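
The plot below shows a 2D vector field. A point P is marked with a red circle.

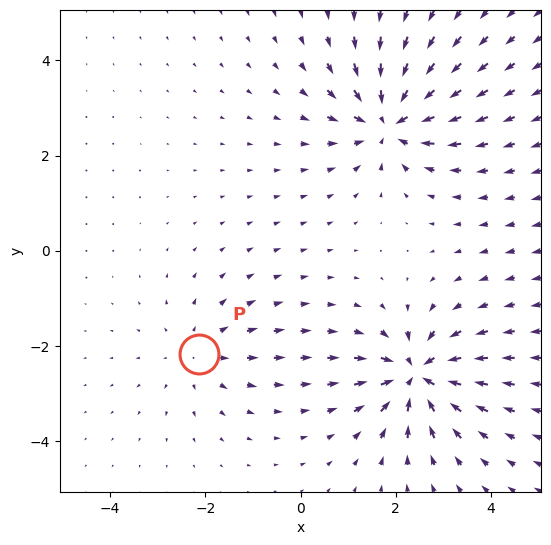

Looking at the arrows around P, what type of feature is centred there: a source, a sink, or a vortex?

source

At P (-2.1, -2.2) the arrows spread outward. Divergence about +3, curl ≈0 — positive divergence with near-zero curl is a source.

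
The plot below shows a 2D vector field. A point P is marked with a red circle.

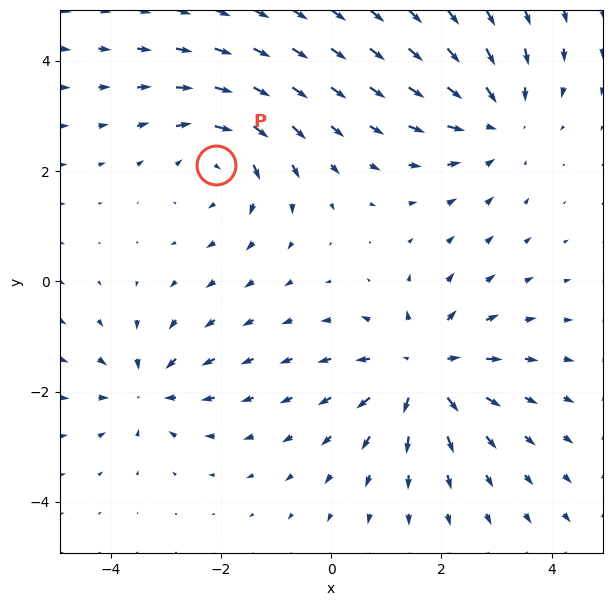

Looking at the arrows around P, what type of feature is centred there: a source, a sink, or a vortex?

vortex

At P (-2.1, 2.1) the arrows circulate clockwise. Divergence ≈0, curl about -4 — near-zero divergence with nonzero curl is a vortex.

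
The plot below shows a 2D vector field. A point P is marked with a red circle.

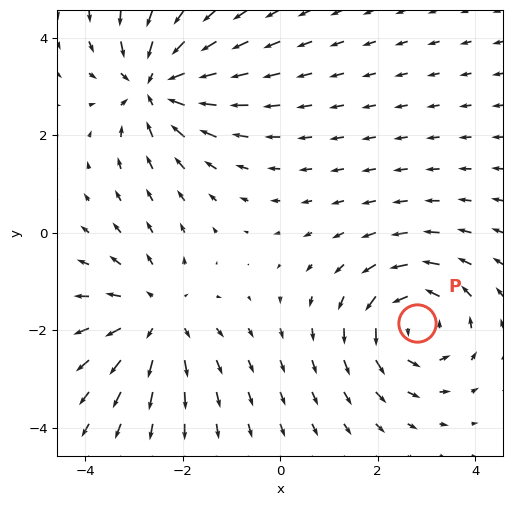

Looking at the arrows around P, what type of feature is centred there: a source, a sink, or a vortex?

At P (2.8, -1.9) the arrows circulate counterclockwise. Divergence ≈0, curl about +3 — near-zero divergence with nonzero curl is a vortex.

vortex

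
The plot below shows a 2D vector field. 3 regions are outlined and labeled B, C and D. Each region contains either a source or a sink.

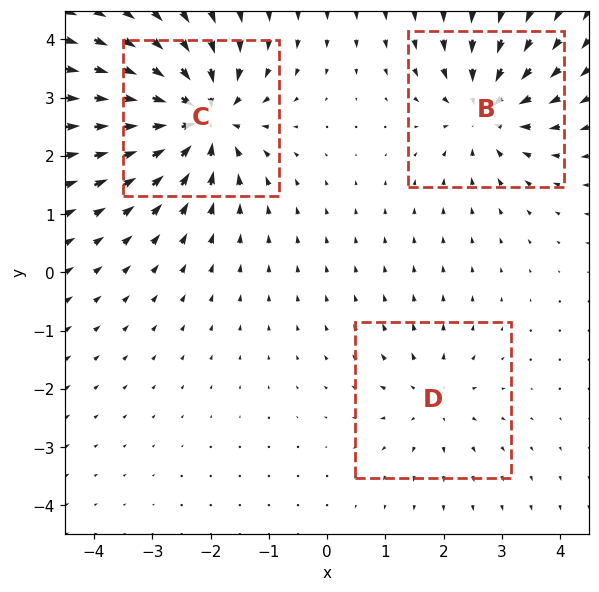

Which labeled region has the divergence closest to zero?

D

Divergence at each region's feature centre — B: about -4, C: about -6, D: about +2. Region D is closest to zero.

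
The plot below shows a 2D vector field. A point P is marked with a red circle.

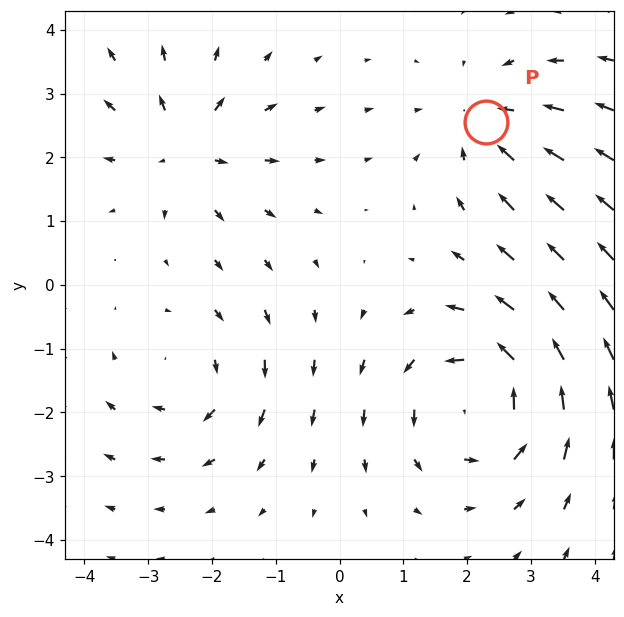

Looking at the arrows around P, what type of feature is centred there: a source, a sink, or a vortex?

At P (2.3, 2.6) the arrows converge inward. Divergence about -3, curl ≈0 — negative divergence with near-zero curl is a sink.

sink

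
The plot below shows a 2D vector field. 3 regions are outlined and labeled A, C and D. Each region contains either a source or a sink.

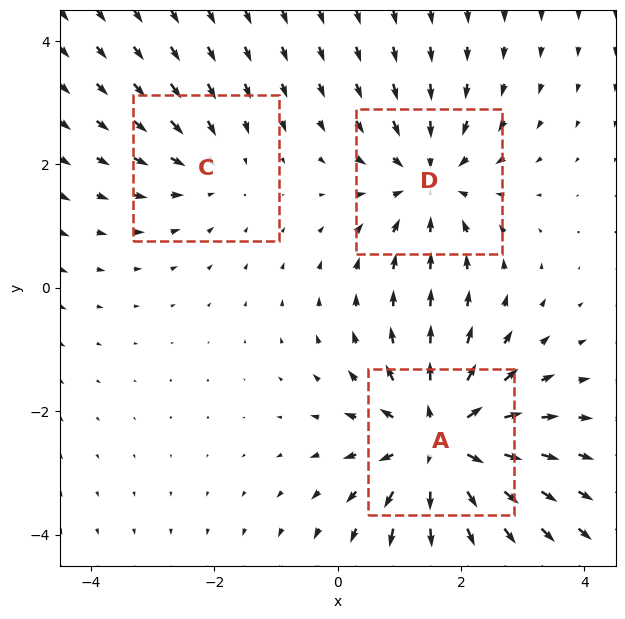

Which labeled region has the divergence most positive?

Divergence at each region's feature centre — A: about +5, C: about -2, D: about -3. Region A is most positive.

A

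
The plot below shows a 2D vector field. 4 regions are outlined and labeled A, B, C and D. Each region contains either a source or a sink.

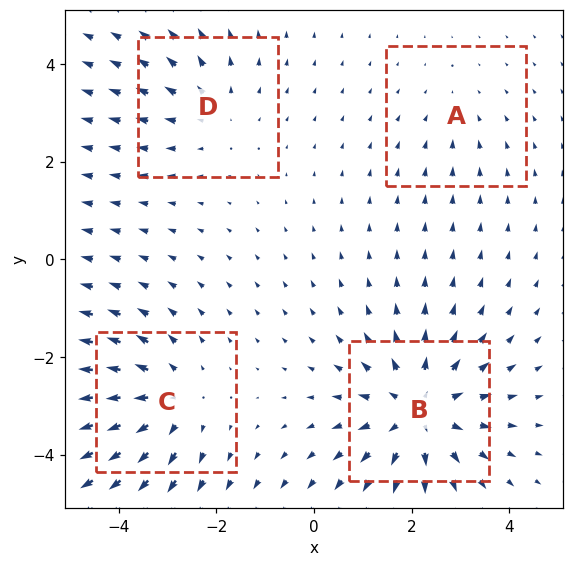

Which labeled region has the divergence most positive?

Divergence at each region's feature centre — A: about -2, B: about +6, C: about +4, D: about +3. Region B is most positive.

B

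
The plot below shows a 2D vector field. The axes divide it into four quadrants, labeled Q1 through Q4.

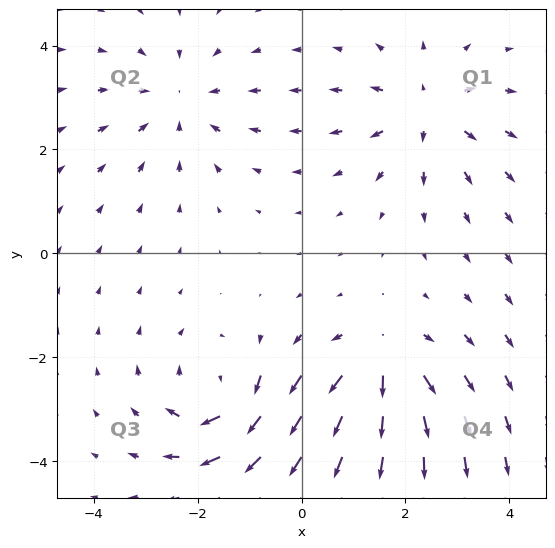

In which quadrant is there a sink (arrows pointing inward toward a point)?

The sink sits at approximately (-2.3, 2.9), which lies in quadrant Q2. The divergence there is about -4, negative as expected for a sink.

Q2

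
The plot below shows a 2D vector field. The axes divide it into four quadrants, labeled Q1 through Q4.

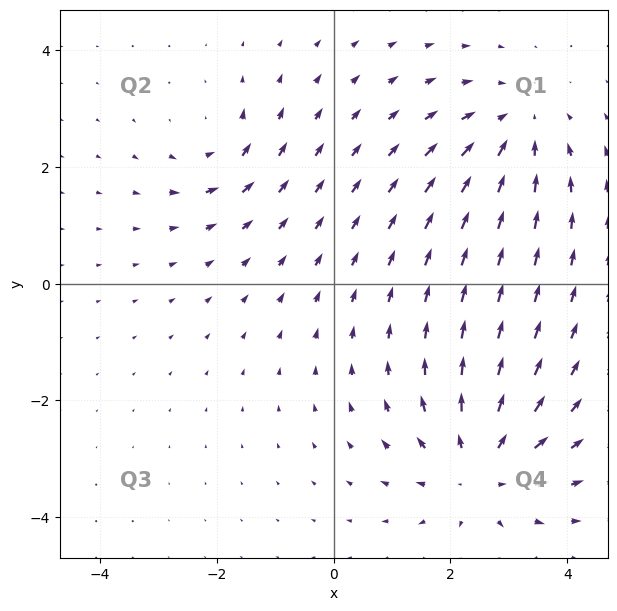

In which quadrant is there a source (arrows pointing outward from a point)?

The source sits at approximately (2.5, -3.2), which lies in quadrant Q4. The divergence there is about +4, positive as expected for a source.

Q4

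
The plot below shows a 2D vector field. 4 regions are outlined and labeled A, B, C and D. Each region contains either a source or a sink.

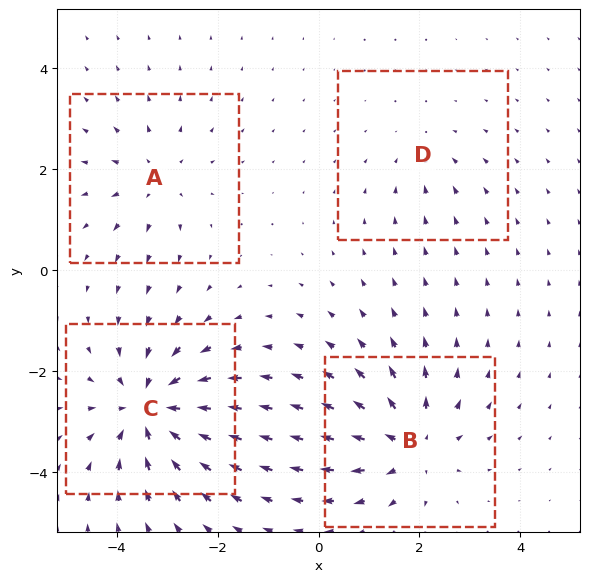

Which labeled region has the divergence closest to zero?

Divergence at each region's feature centre — A: about +3, B: about +5, C: about -7, D: about -2. Region D is closest to zero.

D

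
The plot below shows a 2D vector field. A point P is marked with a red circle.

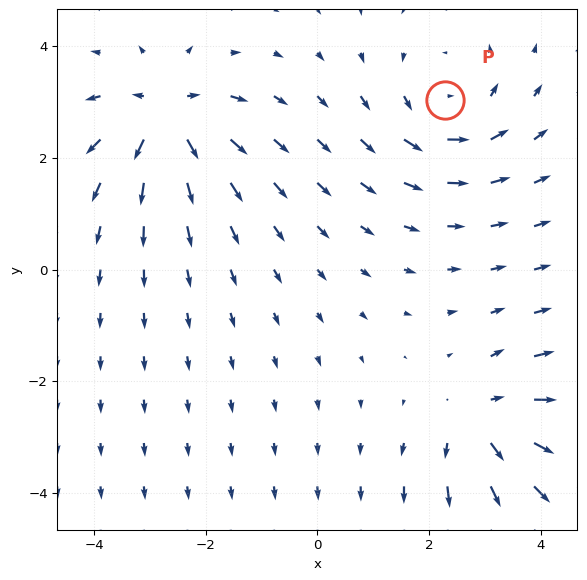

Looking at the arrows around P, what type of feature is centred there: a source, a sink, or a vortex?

At P (2.3, 3.0) the arrows circulate counterclockwise. Divergence ≈0, curl about +3 — near-zero divergence with nonzero curl is a vortex.

vortex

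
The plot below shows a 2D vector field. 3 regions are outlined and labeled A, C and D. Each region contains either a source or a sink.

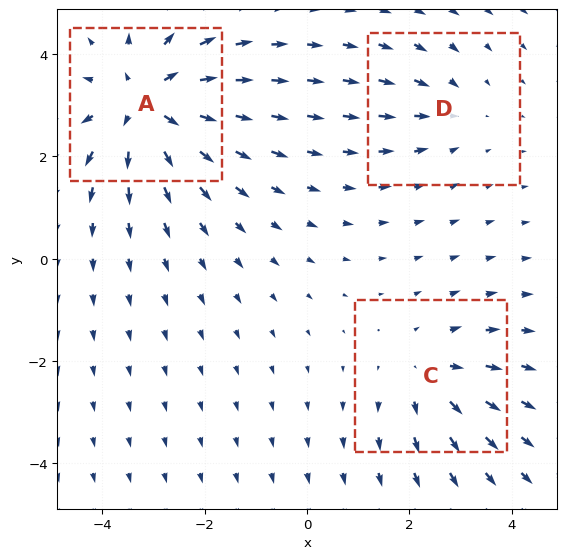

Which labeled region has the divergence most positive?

A

Divergence at each region's feature centre — A: about +5, C: about +3, D: about -2. Region A is most positive.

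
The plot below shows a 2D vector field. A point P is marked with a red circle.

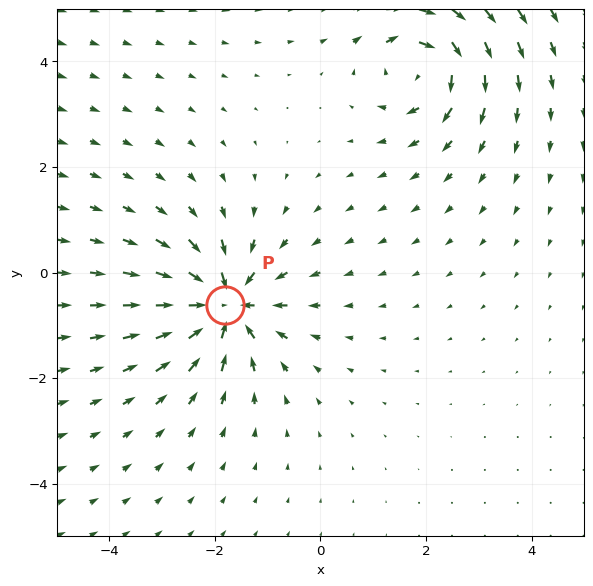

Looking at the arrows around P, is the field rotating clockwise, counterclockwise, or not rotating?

Near P at (-1.8, -0.6) the arrows show no circulation. The curl there is ≈0.

not rotating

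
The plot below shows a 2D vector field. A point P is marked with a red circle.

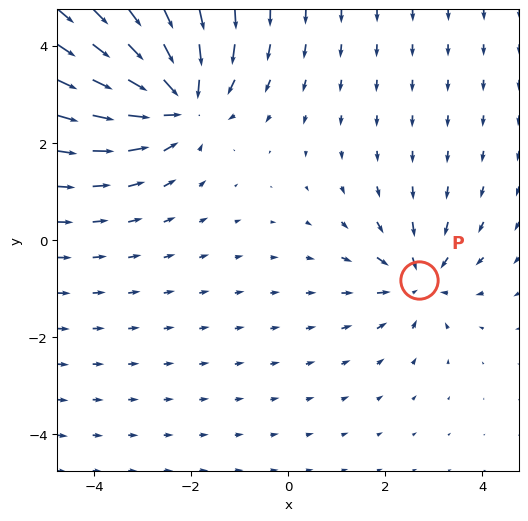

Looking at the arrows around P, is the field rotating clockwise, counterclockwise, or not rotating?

Near P at (2.7, -0.8) the arrows show no circulation. The curl there is ≈0.

not rotating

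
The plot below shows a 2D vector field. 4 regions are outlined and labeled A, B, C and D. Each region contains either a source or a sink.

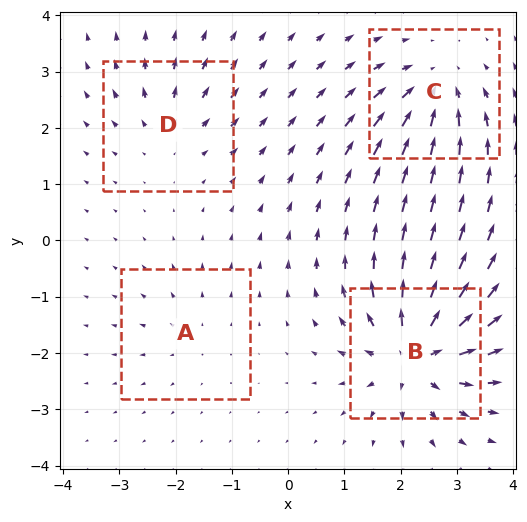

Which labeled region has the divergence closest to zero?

Divergence at each region's feature centre — A: about +3, B: about +9, C: about -6, D: about +4. Region A is closest to zero.

A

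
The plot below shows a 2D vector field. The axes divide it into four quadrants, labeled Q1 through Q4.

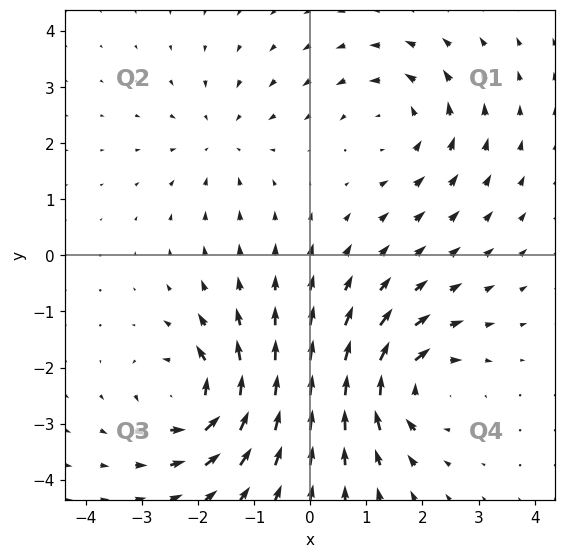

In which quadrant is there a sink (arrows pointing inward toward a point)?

Q2

The sink sits at approximately (-1.6, 2.1), which lies in quadrant Q2. The divergence there is about -3, negative as expected for a sink.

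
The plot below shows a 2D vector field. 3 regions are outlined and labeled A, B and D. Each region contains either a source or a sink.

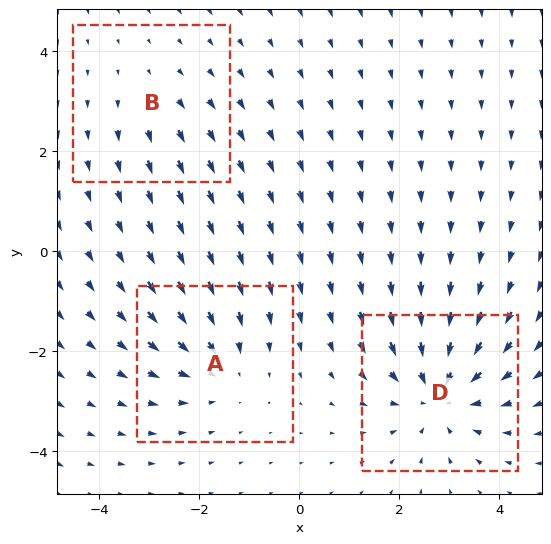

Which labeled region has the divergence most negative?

Divergence at each region's feature centre — A: about -3, B: about +2, D: about -5. Region D is most negative.

D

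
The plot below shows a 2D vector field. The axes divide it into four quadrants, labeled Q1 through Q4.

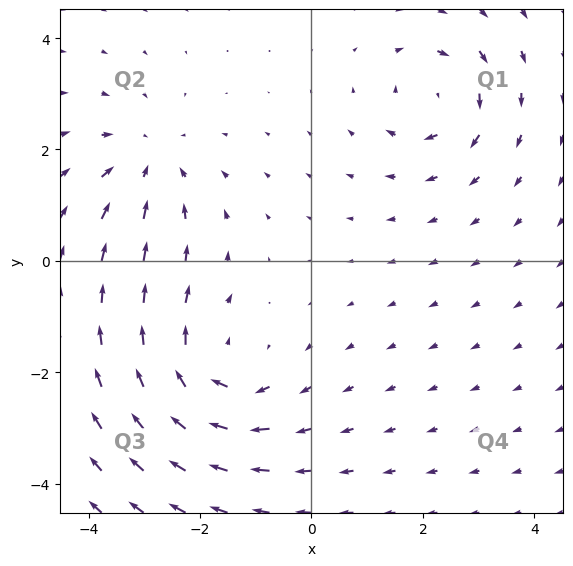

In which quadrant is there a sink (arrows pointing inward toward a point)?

The sink sits at approximately (-2.9, 1.8), which lies in quadrant Q2. The divergence there is about -4, negative as expected for a sink.

Q2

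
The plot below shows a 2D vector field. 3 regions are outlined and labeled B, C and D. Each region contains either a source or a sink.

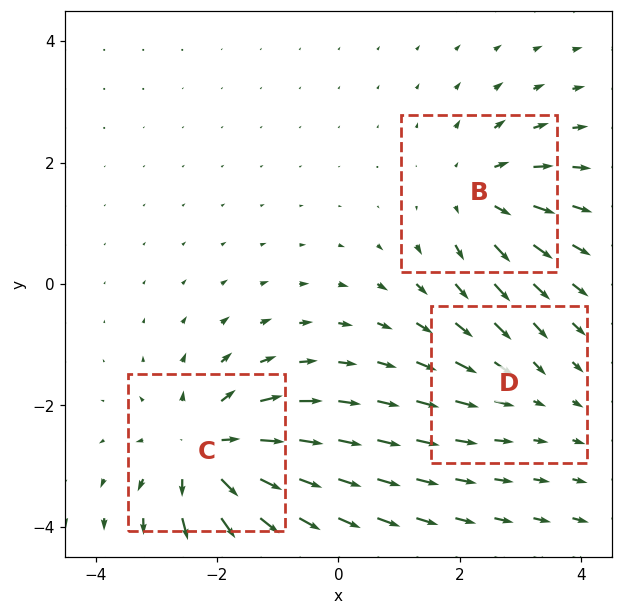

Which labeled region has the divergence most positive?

Divergence at each region's feature centre — B: about +4, C: about +5, D: about -2. Region C is most positive.

C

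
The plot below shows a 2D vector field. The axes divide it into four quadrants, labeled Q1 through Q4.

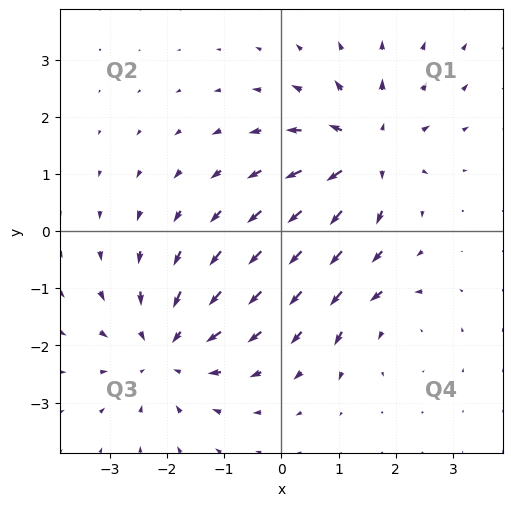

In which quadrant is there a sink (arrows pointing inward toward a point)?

The sink sits at approximately (-2.0, -2.1), which lies in quadrant Q3. The divergence there is about -4, negative as expected for a sink.

Q3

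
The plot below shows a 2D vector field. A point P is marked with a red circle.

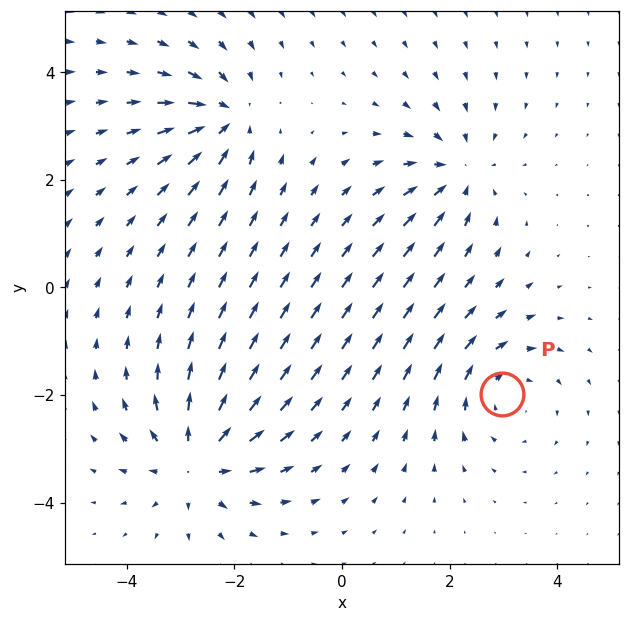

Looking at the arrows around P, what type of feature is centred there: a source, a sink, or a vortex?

vortex

At P (3.0, -2.0) the arrows circulate clockwise. Divergence ≈0, curl about -3 — near-zero divergence with nonzero curl is a vortex.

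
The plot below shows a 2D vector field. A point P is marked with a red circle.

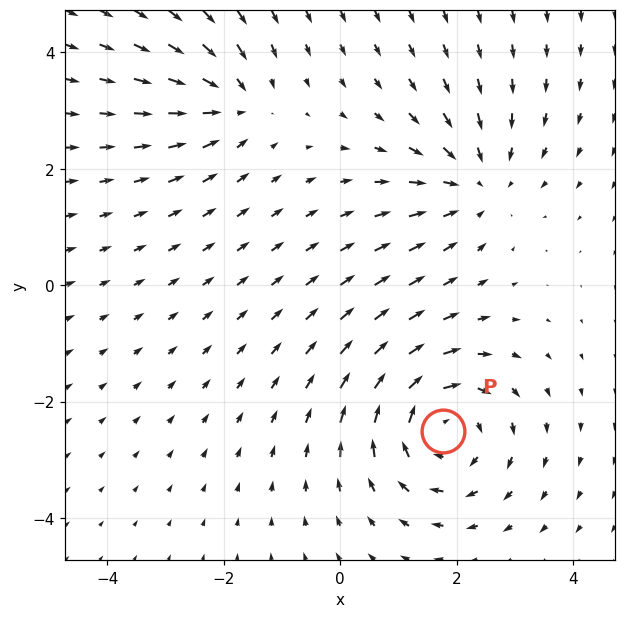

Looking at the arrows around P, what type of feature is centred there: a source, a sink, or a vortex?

At P (1.8, -2.5) the arrows circulate clockwise. Divergence ≈0, curl about -4 — near-zero divergence with nonzero curl is a vortex.

vortex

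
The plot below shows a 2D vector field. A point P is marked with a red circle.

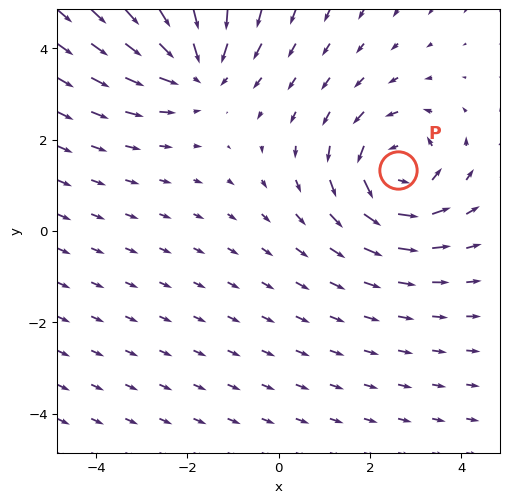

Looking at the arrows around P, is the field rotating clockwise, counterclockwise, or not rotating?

counterclockwise

Near P at (2.6, 1.3) the arrows circulate counterclockwise. The curl (z-component) there is about +3; positive curl means counterclockwise rotation.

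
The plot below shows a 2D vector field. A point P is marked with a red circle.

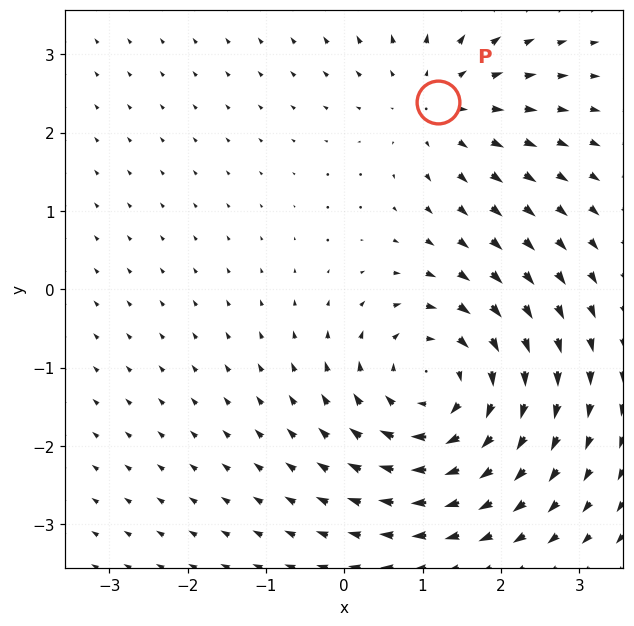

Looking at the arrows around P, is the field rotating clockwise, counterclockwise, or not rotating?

Near P at (1.2, 2.4) the arrows show no circulation. The curl there is ≈0.

not rotating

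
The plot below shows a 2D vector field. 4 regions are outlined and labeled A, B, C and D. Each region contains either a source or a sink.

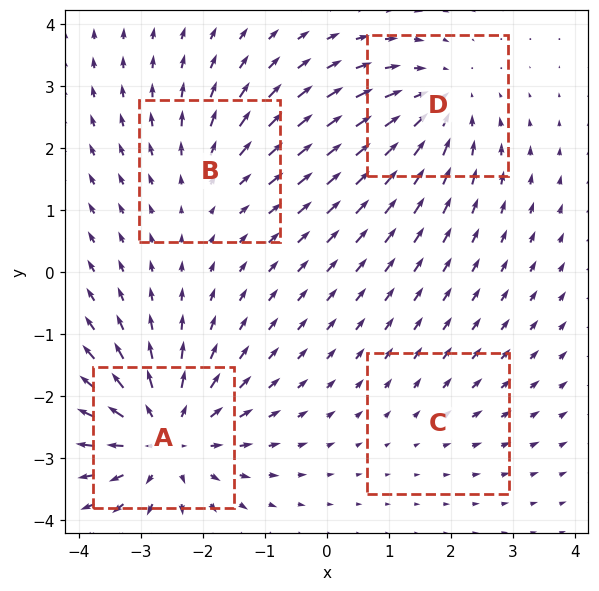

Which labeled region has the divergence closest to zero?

C

Divergence at each region's feature centre — A: about +7, B: about +3, C: about +2, D: about -4. Region C is closest to zero.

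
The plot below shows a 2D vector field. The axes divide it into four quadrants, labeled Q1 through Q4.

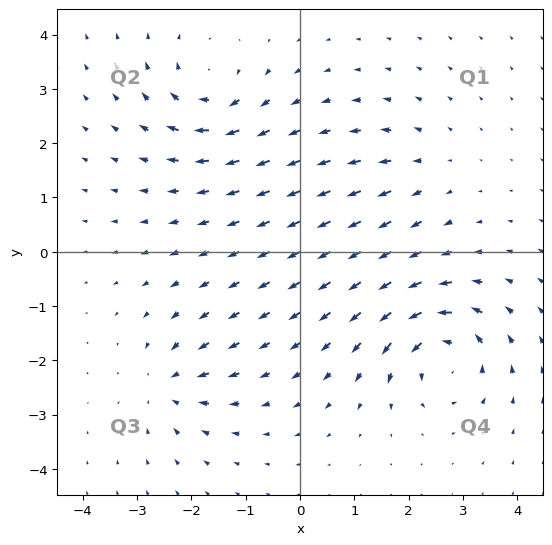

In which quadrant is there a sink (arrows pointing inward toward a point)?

The sink sits at approximately (-2.4, -2.5), which lies in quadrant Q3. The divergence there is about -4, negative as expected for a sink.

Q3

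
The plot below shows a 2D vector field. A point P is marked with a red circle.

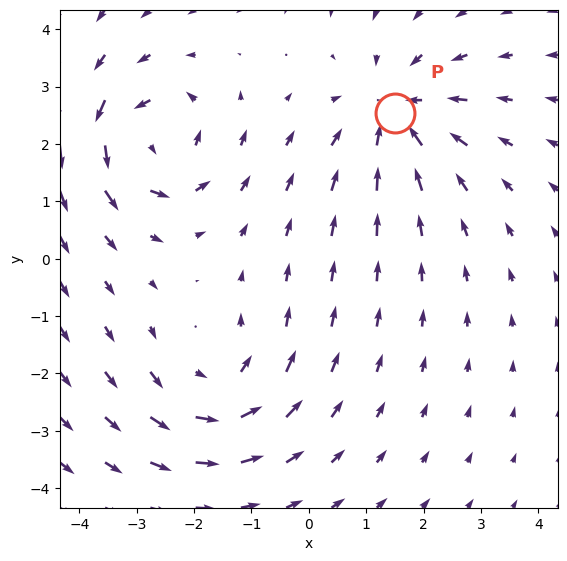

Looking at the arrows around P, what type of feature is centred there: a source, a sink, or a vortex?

At P (1.5, 2.5) the arrows converge inward. Divergence about -4, curl ≈0 — negative divergence with near-zero curl is a sink.

sink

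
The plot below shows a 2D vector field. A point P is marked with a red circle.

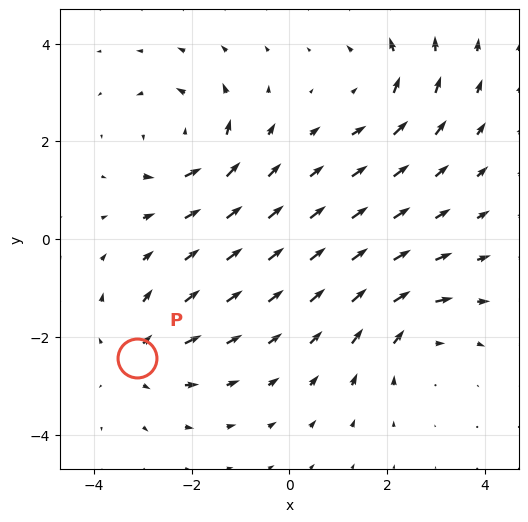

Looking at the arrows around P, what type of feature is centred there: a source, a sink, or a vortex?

source

At P (-3.1, -2.4) the arrows spread outward. Divergence about +3, curl ≈0 — positive divergence with near-zero curl is a source.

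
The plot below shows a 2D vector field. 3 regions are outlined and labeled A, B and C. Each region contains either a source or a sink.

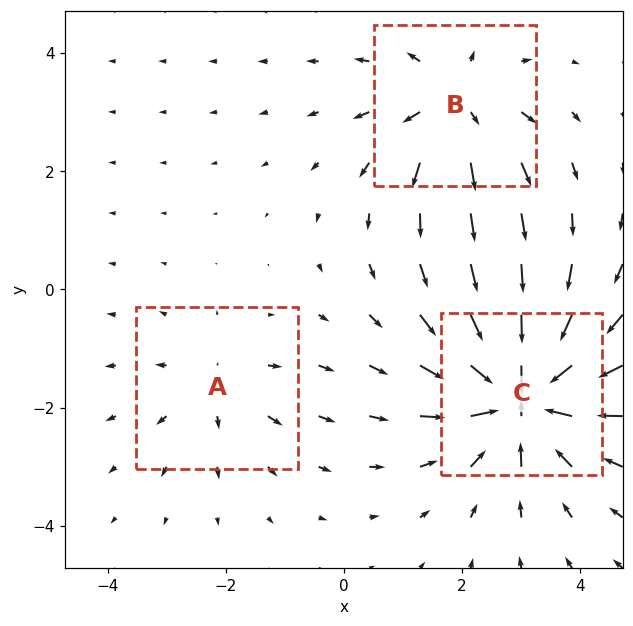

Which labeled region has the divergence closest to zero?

A

Divergence at each region's feature centre — A: about +2, B: about +3, C: about -6. Region A is closest to zero.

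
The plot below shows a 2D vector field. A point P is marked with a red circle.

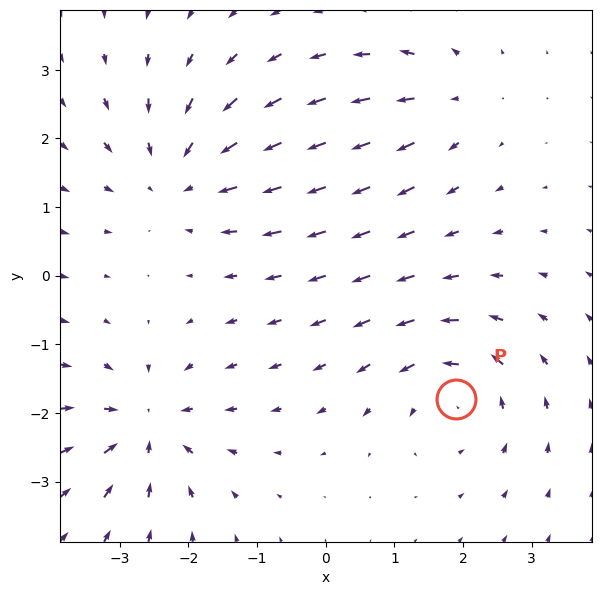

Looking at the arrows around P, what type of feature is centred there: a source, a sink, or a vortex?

At P (1.9, -1.8) the arrows circulate counterclockwise. Divergence ≈0, curl about +5 — near-zero divergence with nonzero curl is a vortex.

vortex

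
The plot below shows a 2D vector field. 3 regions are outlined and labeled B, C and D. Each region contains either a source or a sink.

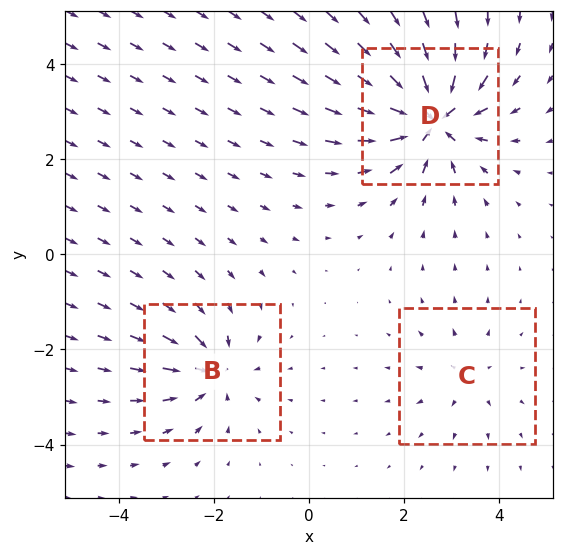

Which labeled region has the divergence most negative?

D

Divergence at each region's feature centre — B: about -4, C: about +2, D: about -7. Region D is most negative.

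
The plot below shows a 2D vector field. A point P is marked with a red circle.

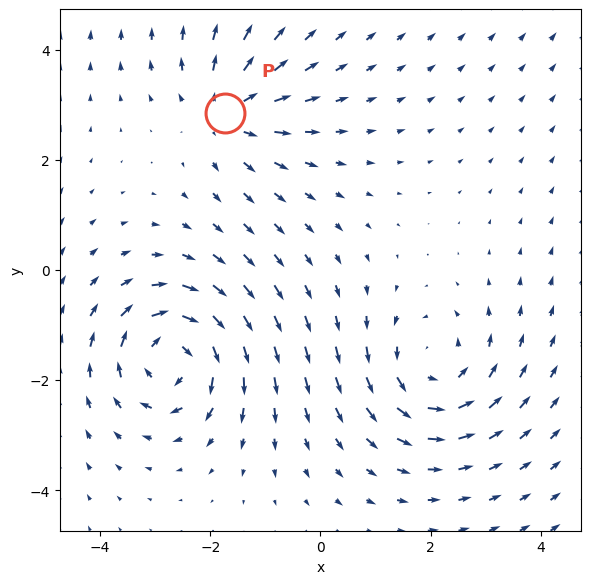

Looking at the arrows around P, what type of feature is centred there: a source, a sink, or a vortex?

At P (-1.7, 2.9) the arrows spread outward. Divergence about +4, curl ≈0 — positive divergence with near-zero curl is a source.

source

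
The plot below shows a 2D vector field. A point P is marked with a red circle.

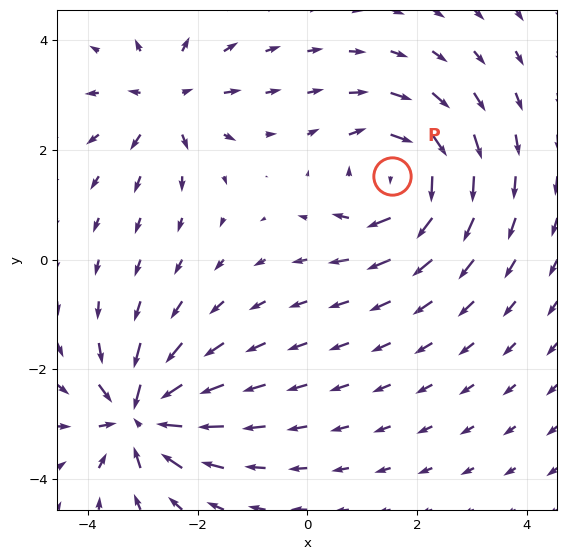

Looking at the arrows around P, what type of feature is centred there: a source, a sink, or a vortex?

vortex

At P (1.5, 1.5) the arrows circulate clockwise. Divergence ≈0, curl about -5 — near-zero divergence with nonzero curl is a vortex.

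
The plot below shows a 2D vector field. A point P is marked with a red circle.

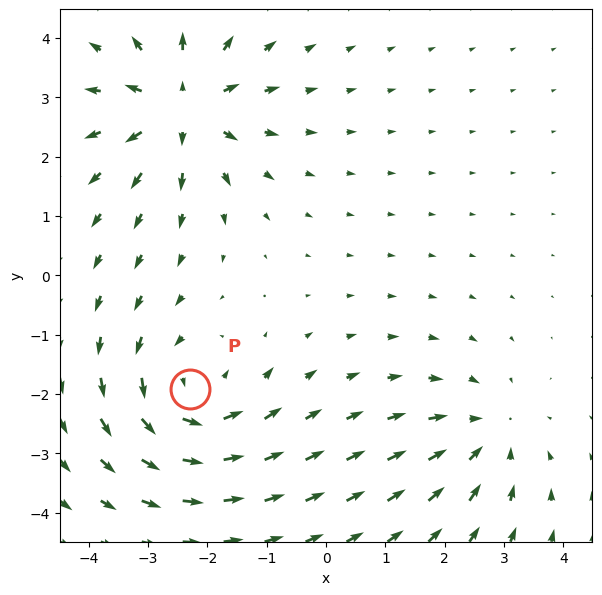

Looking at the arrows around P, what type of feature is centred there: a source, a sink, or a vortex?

At P (-2.3, -1.9) the arrows circulate counterclockwise. Divergence ≈0, curl about +4 — near-zero divergence with nonzero curl is a vortex.

vortex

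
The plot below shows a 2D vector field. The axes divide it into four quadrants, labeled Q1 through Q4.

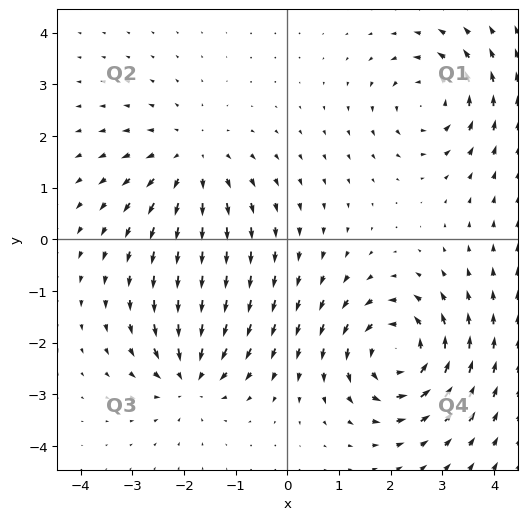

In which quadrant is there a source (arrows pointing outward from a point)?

The source sits at approximately (-1.9, 1.5), which lies in quadrant Q2. The divergence there is about +3, positive as expected for a source.

Q2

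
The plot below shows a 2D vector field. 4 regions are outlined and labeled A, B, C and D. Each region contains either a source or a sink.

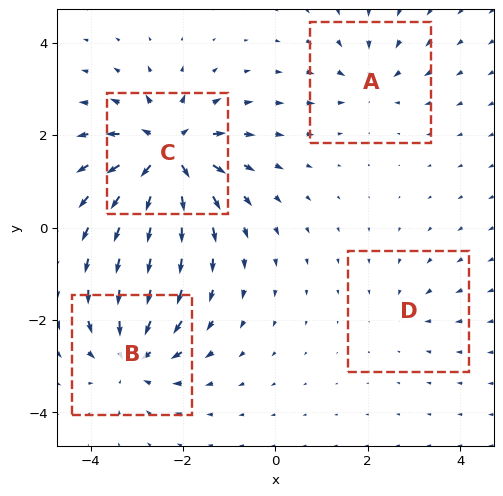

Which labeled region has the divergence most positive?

Divergence at each region's feature centre — A: about -4, B: about -6, C: about +8, D: about -2. Region C is most positive.

C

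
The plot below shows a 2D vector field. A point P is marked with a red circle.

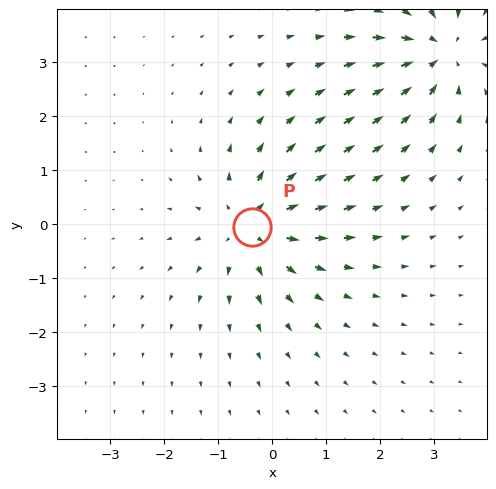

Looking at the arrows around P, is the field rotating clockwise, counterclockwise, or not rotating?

Near P at (-0.4, -0.1) the arrows show no circulation. The curl there is ≈0.

not rotating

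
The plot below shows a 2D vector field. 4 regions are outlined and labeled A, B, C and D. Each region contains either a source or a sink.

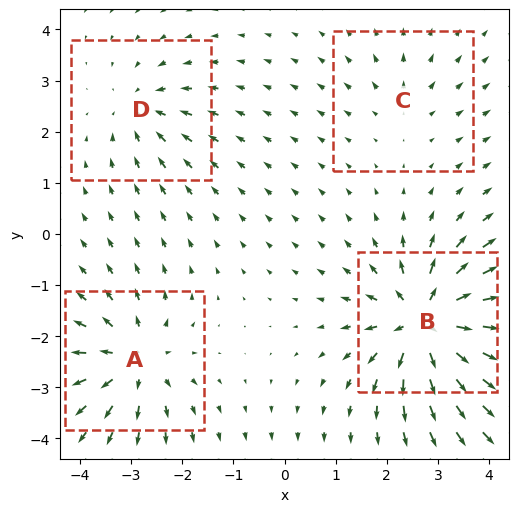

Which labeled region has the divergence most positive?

Divergence at each region's feature centre — A: about +6, B: about +9, C: about +3, D: about -4. Region B is most positive.

B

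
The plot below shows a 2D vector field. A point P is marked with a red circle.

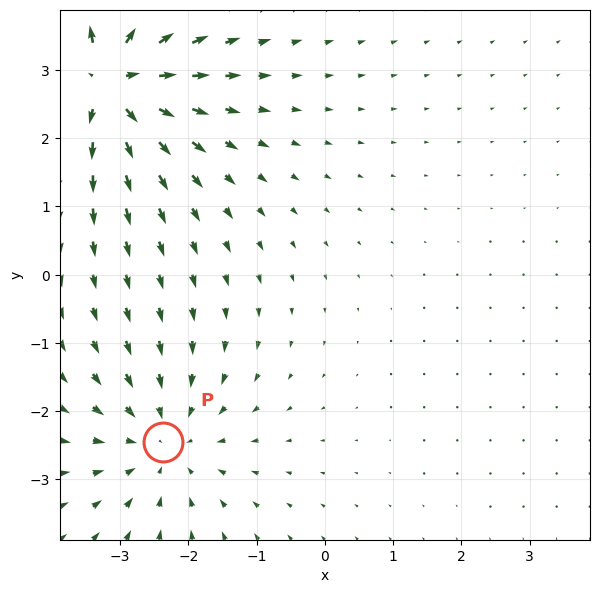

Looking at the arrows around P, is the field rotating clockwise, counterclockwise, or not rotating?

not rotating

Near P at (-2.4, -2.5) the arrows show no circulation. The curl there is ≈0.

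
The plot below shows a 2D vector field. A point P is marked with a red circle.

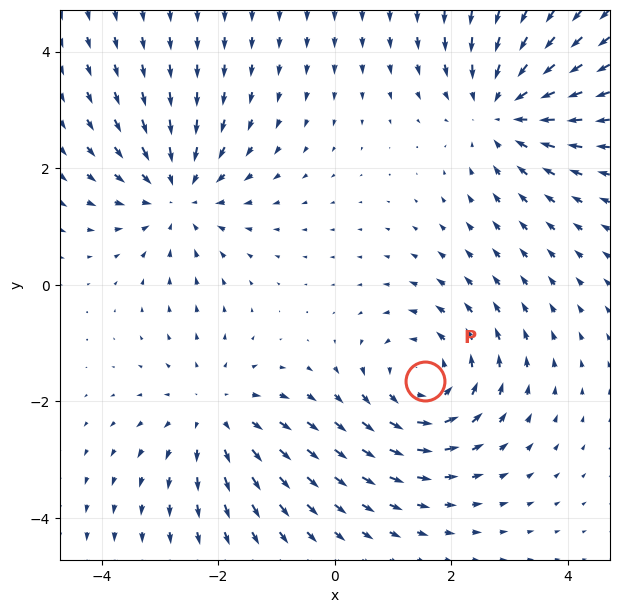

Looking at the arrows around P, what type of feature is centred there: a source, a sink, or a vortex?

At P (1.5, -1.6) the arrows circulate counterclockwise. Divergence ≈0, curl about +4 — near-zero divergence with nonzero curl is a vortex.

vortex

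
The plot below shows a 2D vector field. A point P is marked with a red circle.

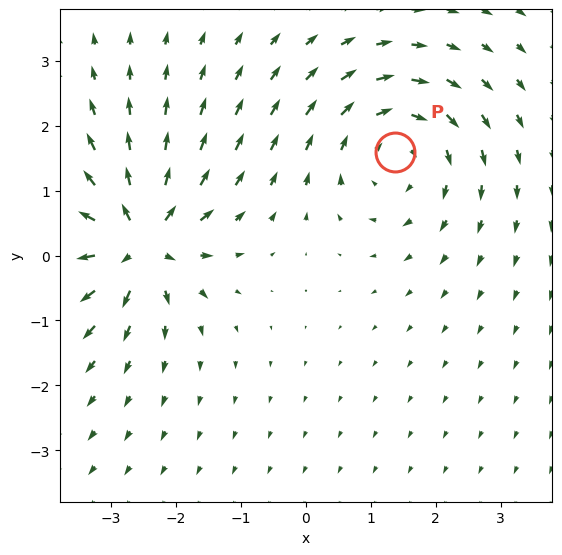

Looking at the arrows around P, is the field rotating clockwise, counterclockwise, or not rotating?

clockwise

Near P at (1.4, 1.6) the arrows circulate clockwise. The curl (z-component) there is about -3; negative curl means clockwise rotation.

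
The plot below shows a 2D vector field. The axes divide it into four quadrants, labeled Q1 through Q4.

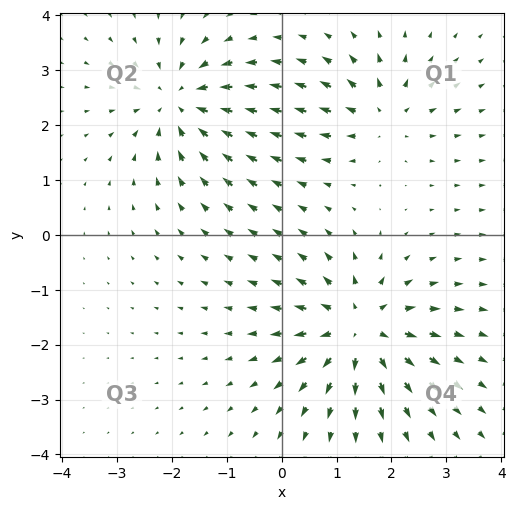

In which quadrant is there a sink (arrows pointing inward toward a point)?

Q2

The sink sits at approximately (-1.8, 2.4), which lies in quadrant Q2. The divergence there is about -4, negative as expected for a sink.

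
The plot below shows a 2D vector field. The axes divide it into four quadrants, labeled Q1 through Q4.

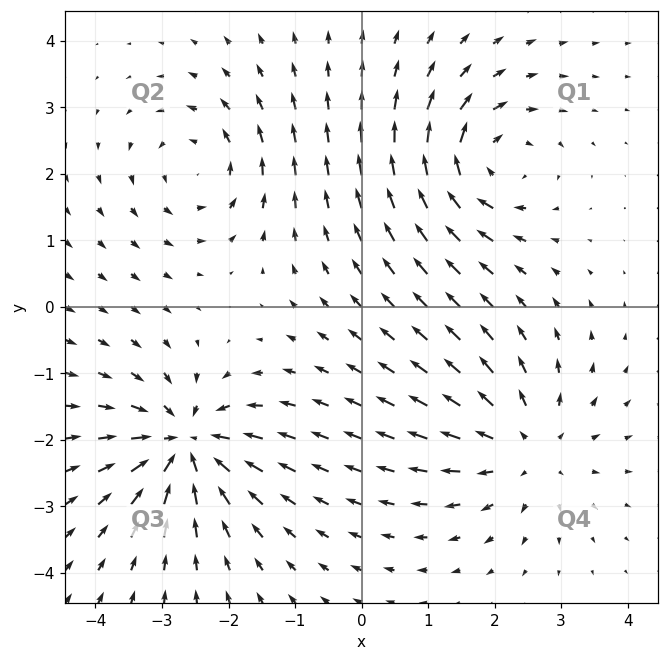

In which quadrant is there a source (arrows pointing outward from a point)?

Q4

The source sits at approximately (2.5, -2.1), which lies in quadrant Q4. The divergence there is about +4, positive as expected for a source.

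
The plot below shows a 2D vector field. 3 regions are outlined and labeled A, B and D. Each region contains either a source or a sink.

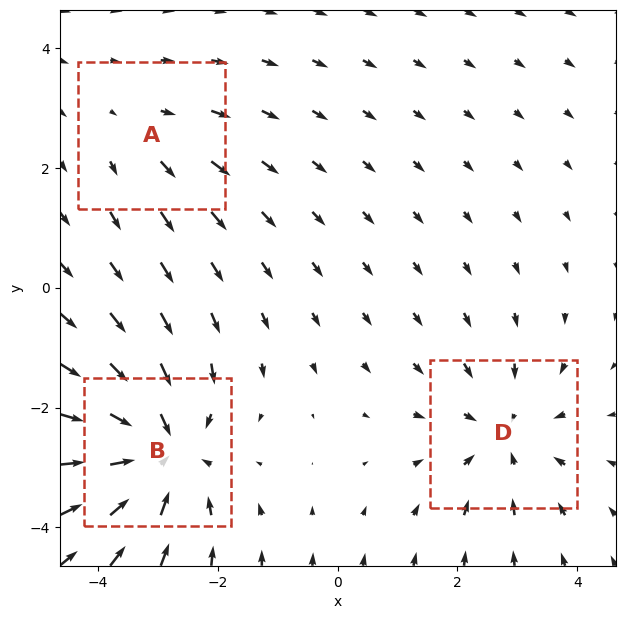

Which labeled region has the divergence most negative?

B

Divergence at each region's feature centre — A: about +2, B: about -4, D: about -3. Region B is most negative.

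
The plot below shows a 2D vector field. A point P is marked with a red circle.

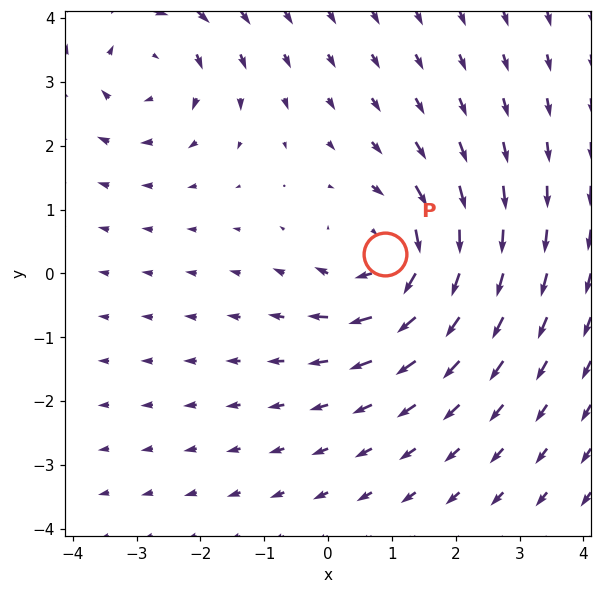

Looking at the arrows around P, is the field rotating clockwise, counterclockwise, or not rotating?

Near P at (0.9, 0.3) the arrows circulate clockwise. The curl (z-component) there is about -5; negative curl means clockwise rotation.

clockwise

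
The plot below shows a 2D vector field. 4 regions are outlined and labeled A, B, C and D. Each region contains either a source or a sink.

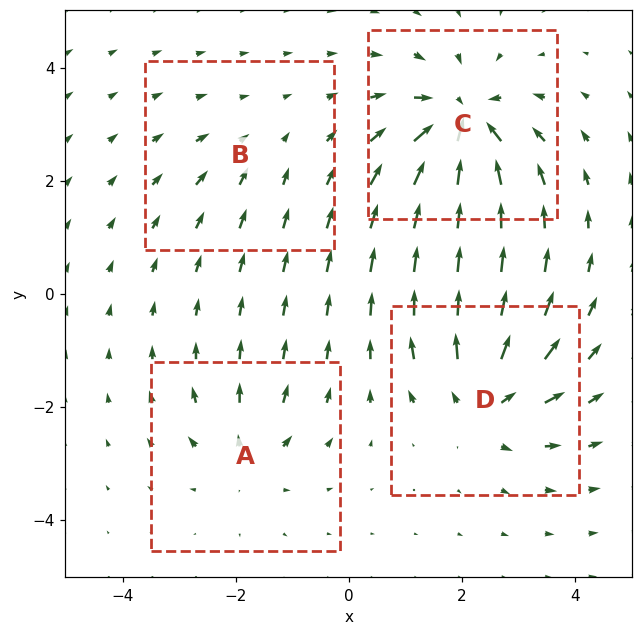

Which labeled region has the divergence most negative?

C

Divergence at each region's feature centre — A: about +4, B: about -2, C: about -8, D: about +6. Region C is most negative.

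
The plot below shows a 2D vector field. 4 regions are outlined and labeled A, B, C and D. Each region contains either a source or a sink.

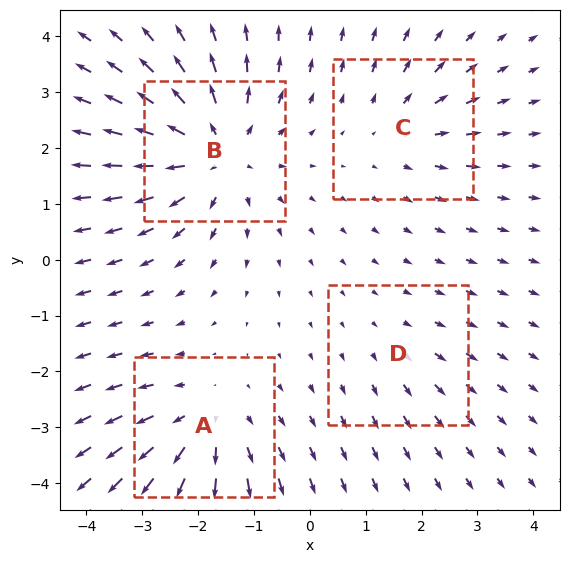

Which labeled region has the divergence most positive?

B

Divergence at each region's feature centre — A: about +4, B: about +6, C: about +3, D: about +2. Region B is most positive.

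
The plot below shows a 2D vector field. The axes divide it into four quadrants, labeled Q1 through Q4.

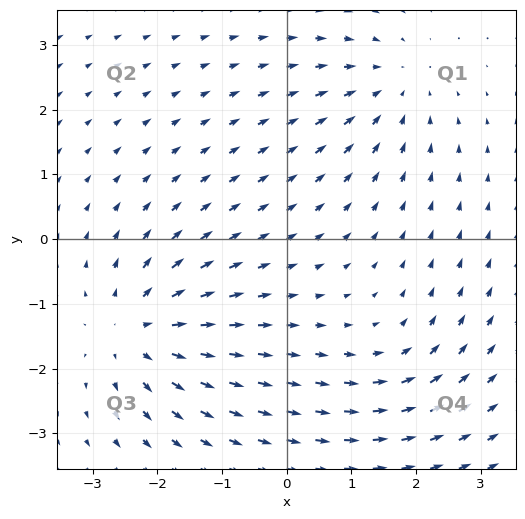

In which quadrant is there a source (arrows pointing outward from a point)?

Q3

The source sits at approximately (-2.3, -1.4), which lies in quadrant Q3. The divergence there is about +5, positive as expected for a source.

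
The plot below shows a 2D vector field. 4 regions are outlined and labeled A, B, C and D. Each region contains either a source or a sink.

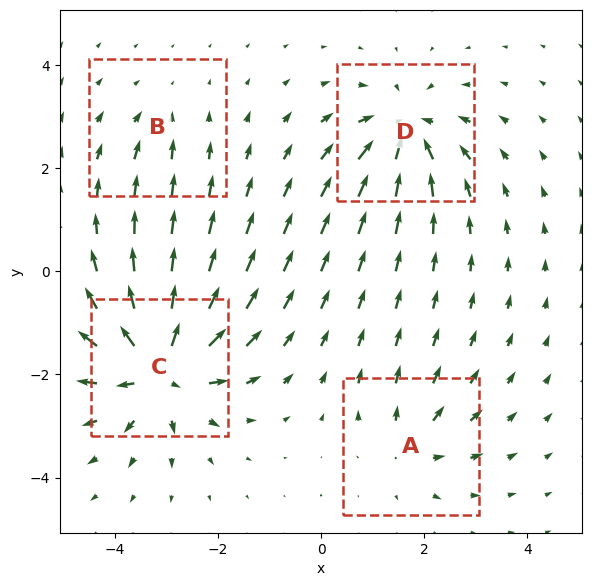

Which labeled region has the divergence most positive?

C

Divergence at each region's feature centre — A: about +4, B: about -2, C: about +9, D: about -6. Region C is most positive.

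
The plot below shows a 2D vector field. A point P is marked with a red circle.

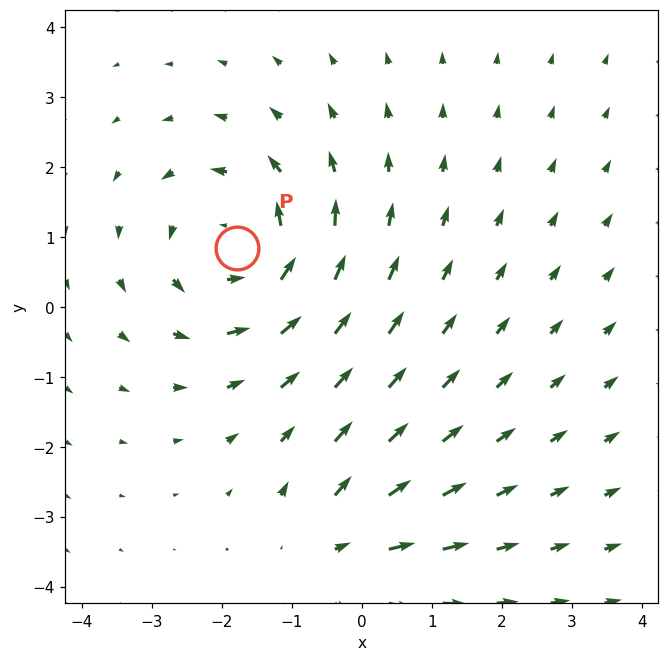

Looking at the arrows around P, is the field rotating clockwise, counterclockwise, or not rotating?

counterclockwise

Near P at (-1.8, 0.8) the arrows circulate counterclockwise. The curl (z-component) there is about +4; positive curl means counterclockwise rotation.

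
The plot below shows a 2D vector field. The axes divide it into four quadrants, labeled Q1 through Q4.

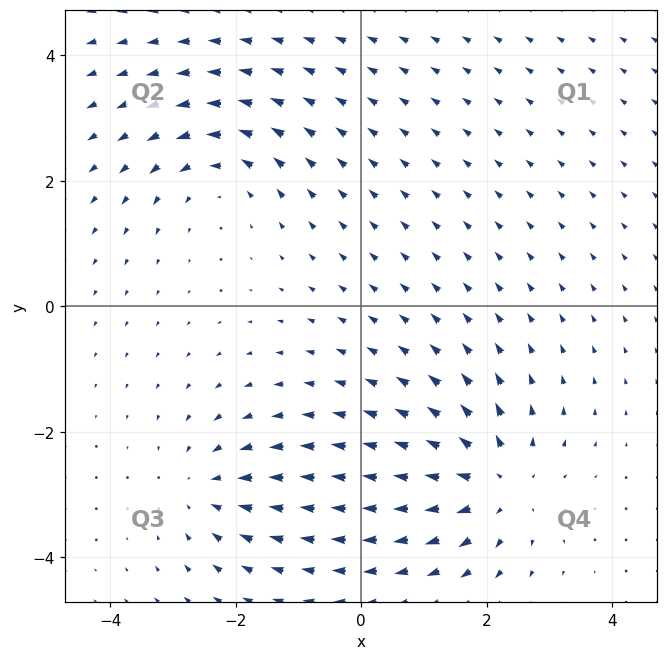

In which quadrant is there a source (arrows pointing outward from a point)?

The source sits at approximately (2.1, -2.8), which lies in quadrant Q4. The divergence there is about +4, positive as expected for a source.

Q4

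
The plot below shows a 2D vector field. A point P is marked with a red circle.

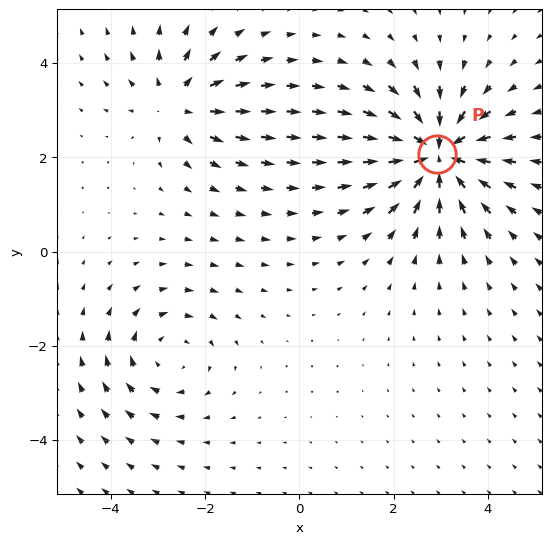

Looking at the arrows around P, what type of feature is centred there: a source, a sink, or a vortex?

At P (2.9, 2.1) the arrows converge inward. Divergence about -7, curl ≈0 — negative divergence with near-zero curl is a sink.

sink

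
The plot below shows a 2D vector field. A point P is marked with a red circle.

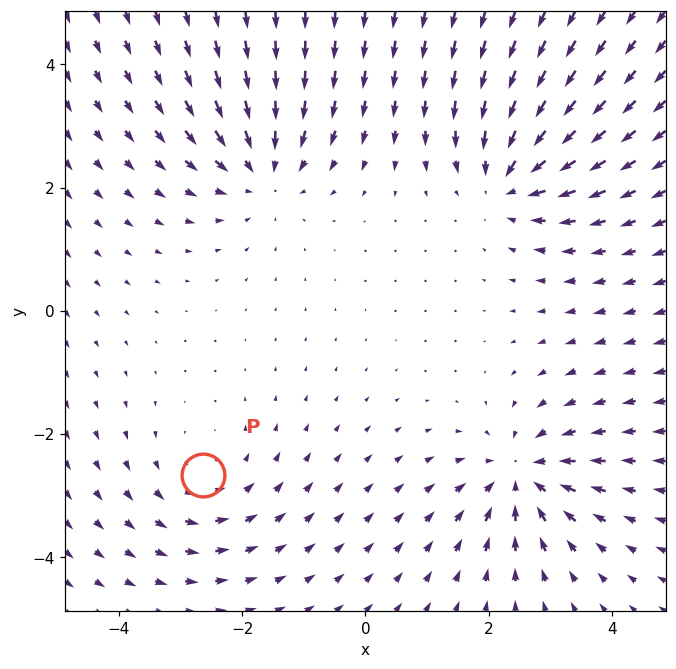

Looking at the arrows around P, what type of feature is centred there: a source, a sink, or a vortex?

vortex

At P (-2.6, -2.7) the arrows circulate counterclockwise. Divergence ≈0, curl about +2 — near-zero divergence with nonzero curl is a vortex.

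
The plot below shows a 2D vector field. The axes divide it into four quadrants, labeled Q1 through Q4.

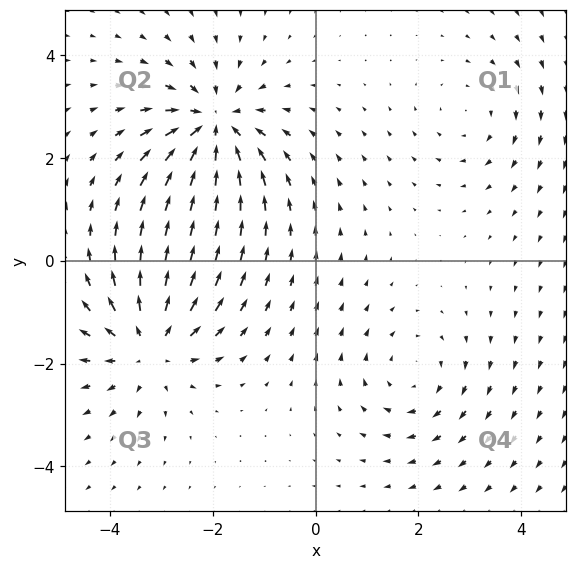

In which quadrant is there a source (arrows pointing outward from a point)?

Q3

The source sits at approximately (-3.2, -1.6), which lies in quadrant Q3. The divergence there is about +5, positive as expected for a source.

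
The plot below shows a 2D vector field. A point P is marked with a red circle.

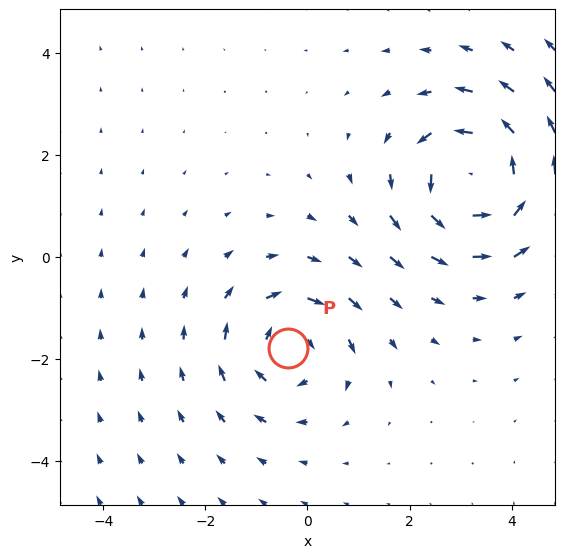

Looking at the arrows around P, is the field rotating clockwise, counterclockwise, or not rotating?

Near P at (-0.4, -1.8) the arrows circulate clockwise. The curl (z-component) there is about -4; negative curl means clockwise rotation.

clockwise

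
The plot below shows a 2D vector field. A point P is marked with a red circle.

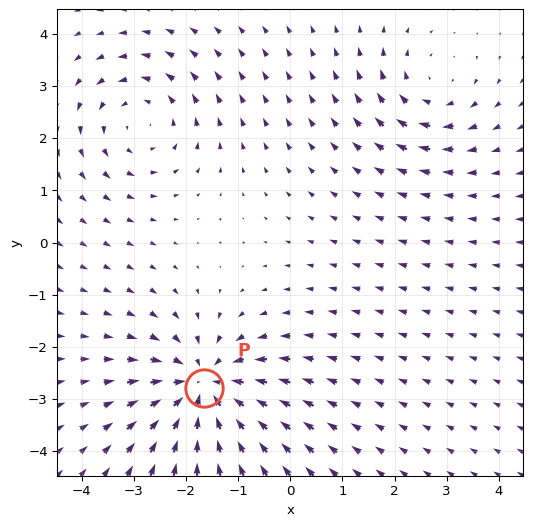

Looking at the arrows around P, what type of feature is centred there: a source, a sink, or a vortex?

sink

At P (-1.6, -2.8) the arrows converge inward. Divergence about -5, curl ≈0 — negative divergence with near-zero curl is a sink.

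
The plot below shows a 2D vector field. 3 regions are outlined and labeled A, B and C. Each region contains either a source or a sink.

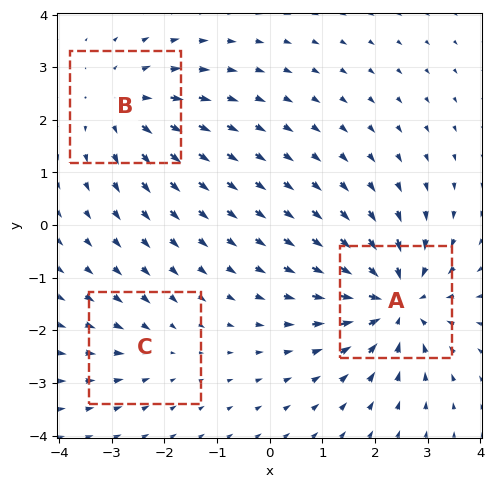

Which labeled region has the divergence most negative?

Divergence at each region's feature centre — A: about -5, B: about +3, C: about -2. Region A is most negative.

A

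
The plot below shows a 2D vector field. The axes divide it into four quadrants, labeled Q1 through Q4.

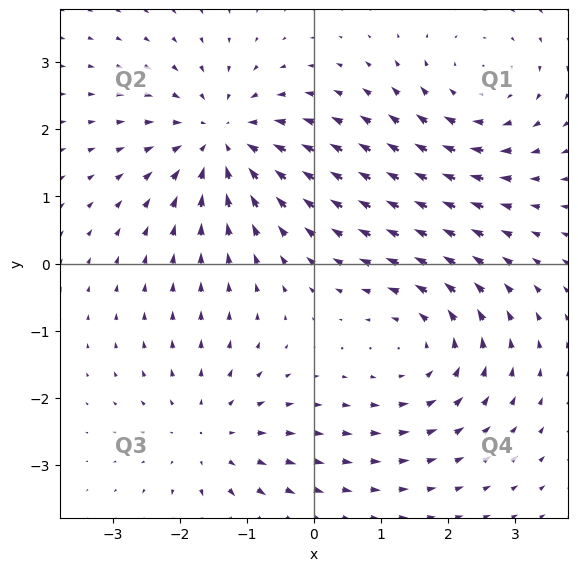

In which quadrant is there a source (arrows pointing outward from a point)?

The source sits at approximately (-1.6, -2.6), which lies in quadrant Q3. The divergence there is about +3, positive as expected for a source.

Q3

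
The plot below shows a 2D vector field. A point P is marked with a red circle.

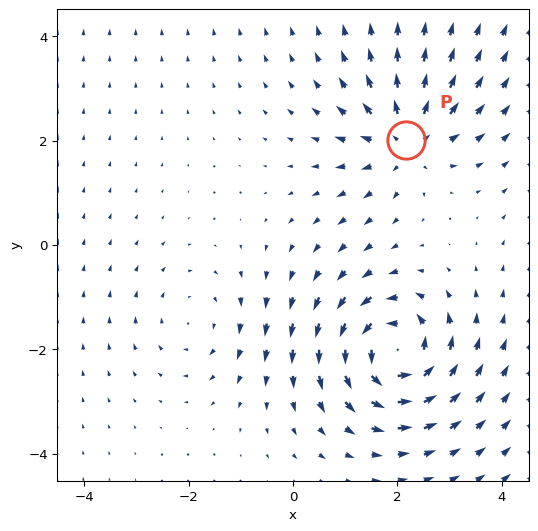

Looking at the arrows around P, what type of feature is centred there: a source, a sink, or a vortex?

At P (2.2, 2.0) the arrows spread outward. Divergence about +4, curl ≈0 — positive divergence with near-zero curl is a source.

source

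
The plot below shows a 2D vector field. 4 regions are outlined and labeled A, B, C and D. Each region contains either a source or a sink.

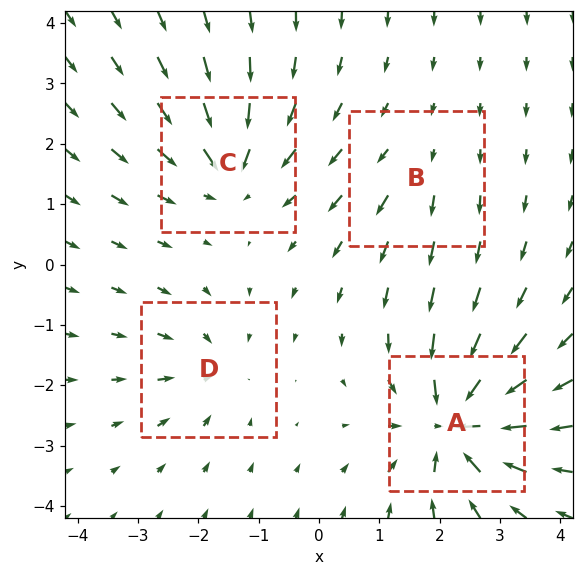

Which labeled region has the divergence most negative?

Divergence at each region's feature centre — A: about -8, B: about +2, C: about -6, D: about -4. Region A is most negative.

A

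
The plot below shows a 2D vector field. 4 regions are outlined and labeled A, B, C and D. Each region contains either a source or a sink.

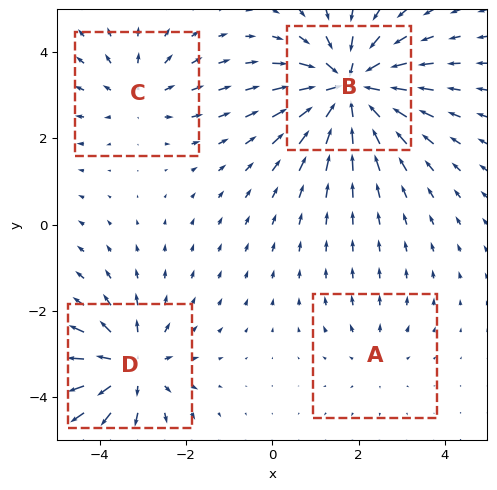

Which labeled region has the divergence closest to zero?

Divergence at each region's feature centre — A: about +2, B: about -7, C: about +3, D: about +5. Region A is closest to zero.

A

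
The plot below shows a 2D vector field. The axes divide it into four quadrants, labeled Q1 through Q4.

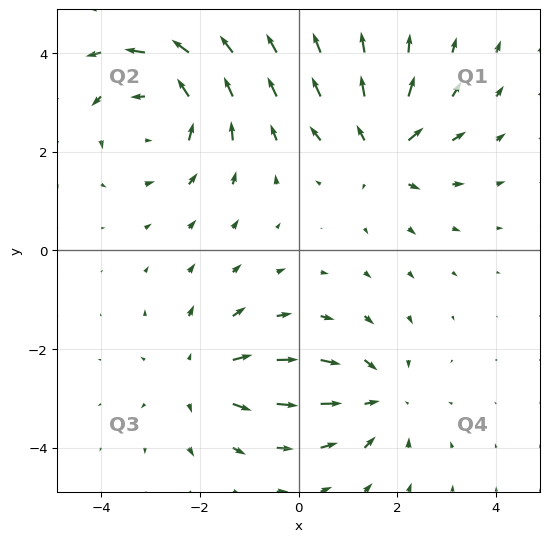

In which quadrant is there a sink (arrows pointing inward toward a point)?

Q4

The sink sits at approximately (1.6, -3.0), which lies in quadrant Q4. The divergence there is about -4, negative as expected for a sink.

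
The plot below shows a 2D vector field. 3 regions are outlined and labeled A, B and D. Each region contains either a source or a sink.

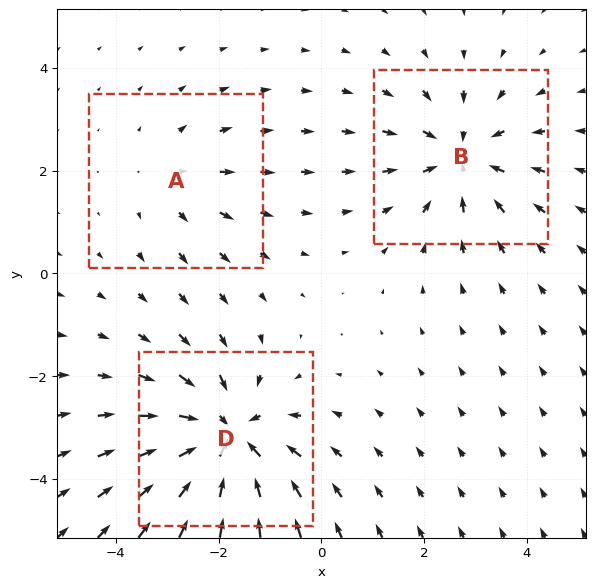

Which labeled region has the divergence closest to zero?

A

Divergence at each region's feature centre — A: about +2, B: about -3, D: about -4. Region A is closest to zero.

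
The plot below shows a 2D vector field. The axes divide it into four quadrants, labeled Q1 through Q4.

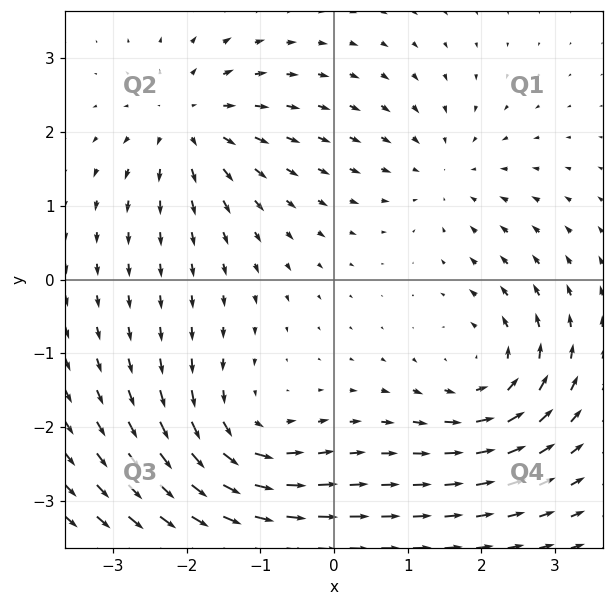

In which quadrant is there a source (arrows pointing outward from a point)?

The source sits at approximately (-2.0, 2.1), which lies in quadrant Q2. The divergence there is about +5, positive as expected for a source.

Q2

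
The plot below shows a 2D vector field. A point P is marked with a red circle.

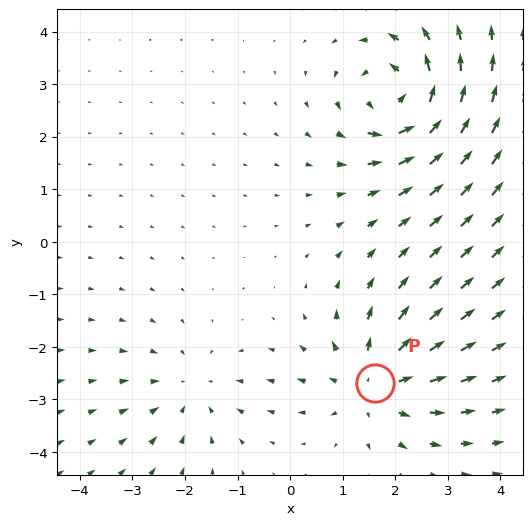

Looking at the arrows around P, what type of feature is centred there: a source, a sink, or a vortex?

At P (1.6, -2.7) the arrows spread outward. Divergence about +4, curl ≈0 — positive divergence with near-zero curl is a source.

source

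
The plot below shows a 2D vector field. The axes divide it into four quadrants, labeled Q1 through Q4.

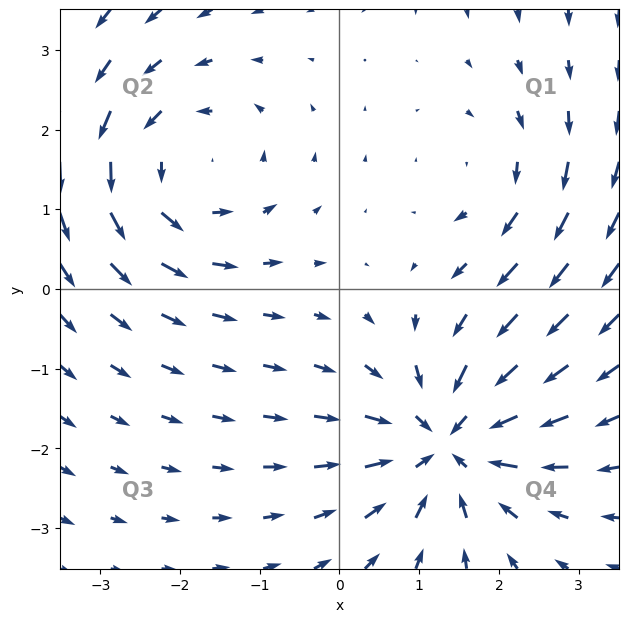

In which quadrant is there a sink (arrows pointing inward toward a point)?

The sink sits at approximately (1.4, -1.9), which lies in quadrant Q4. The divergence there is about -5, negative as expected for a sink.

Q4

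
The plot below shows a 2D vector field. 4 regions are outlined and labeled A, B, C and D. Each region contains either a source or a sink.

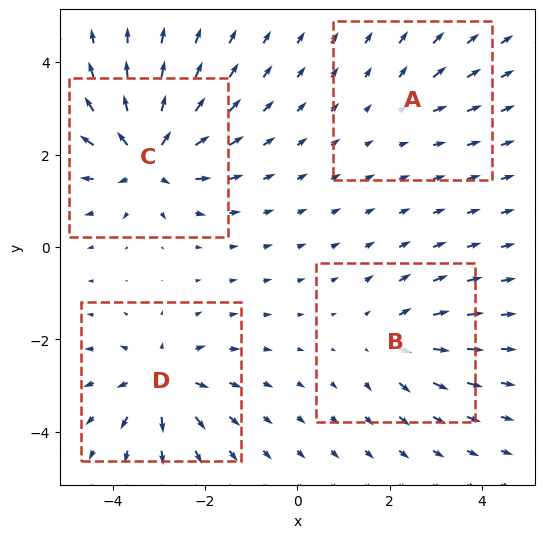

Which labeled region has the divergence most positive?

C

Divergence at each region's feature centre — A: about +2, B: about +4, C: about +9, D: about +6. Region C is most positive.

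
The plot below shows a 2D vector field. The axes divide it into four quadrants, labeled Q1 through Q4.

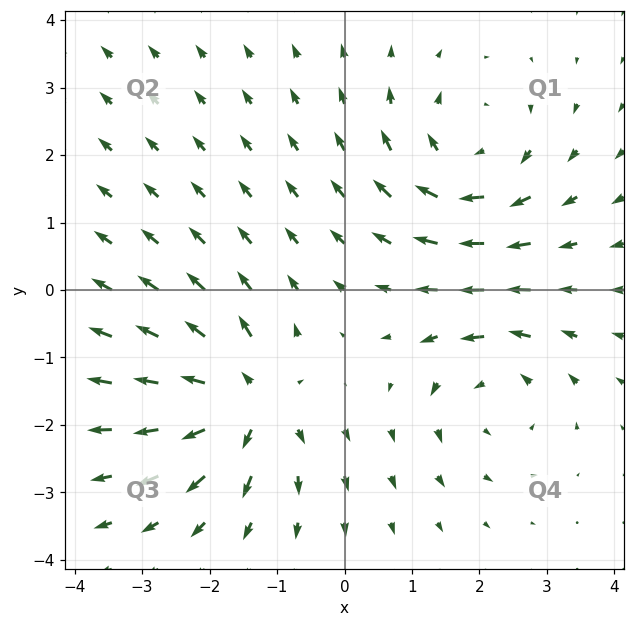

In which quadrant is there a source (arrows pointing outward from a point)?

Q3

The source sits at approximately (-1.4, -1.6), which lies in quadrant Q3. The divergence there is about +5, positive as expected for a source.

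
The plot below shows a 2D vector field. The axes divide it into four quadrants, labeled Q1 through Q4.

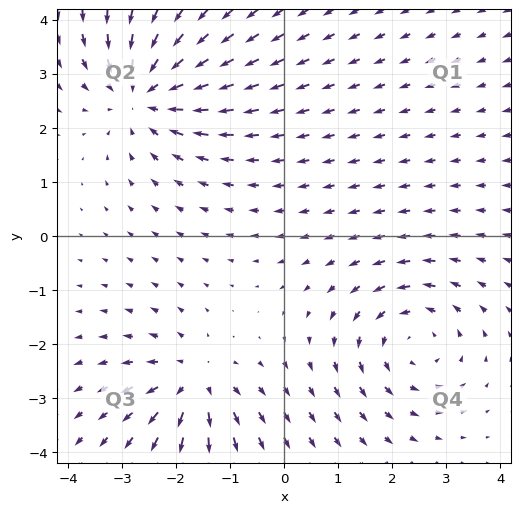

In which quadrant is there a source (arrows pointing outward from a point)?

The source sits at approximately (-1.7, -2.7), which lies in quadrant Q3. The divergence there is about +4, positive as expected for a source.

Q3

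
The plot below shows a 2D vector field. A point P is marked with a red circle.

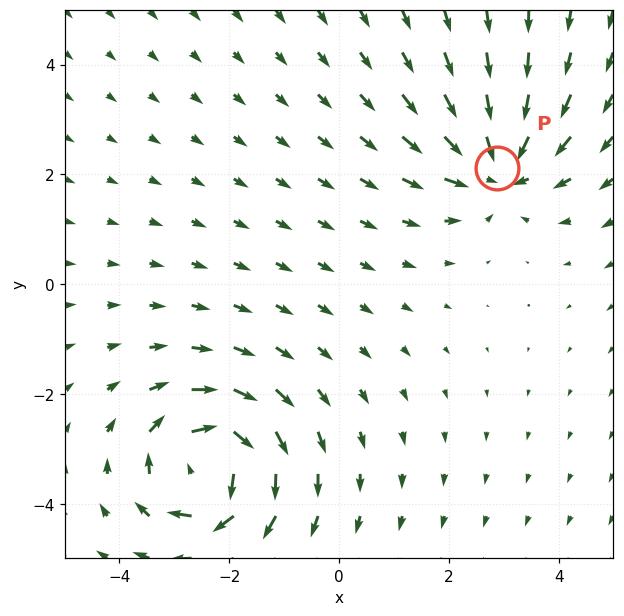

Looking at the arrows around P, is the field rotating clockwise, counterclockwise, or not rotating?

not rotating

Near P at (2.9, 2.1) the arrows show no circulation. The curl there is ≈0.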